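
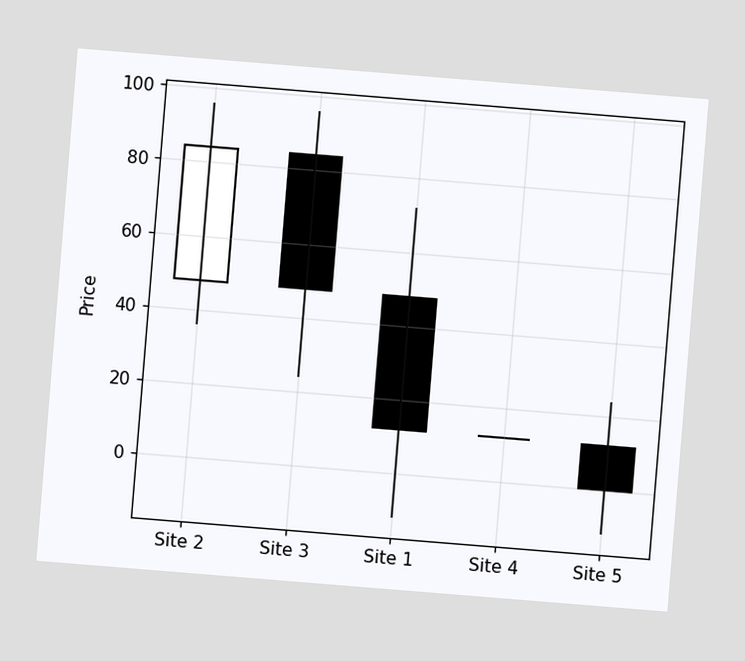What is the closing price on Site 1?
12

The chart is tilted about 5° clockwise. The Site 1 candle closes at 12.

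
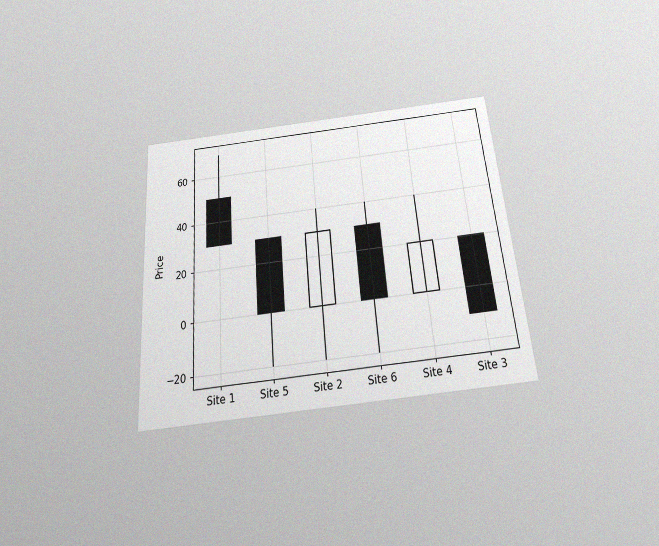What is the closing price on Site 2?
The chart is tilted about 5° counter-clockwise and viewed slightly from below, with some photo noise. The Site 2 candle closes at 30.

30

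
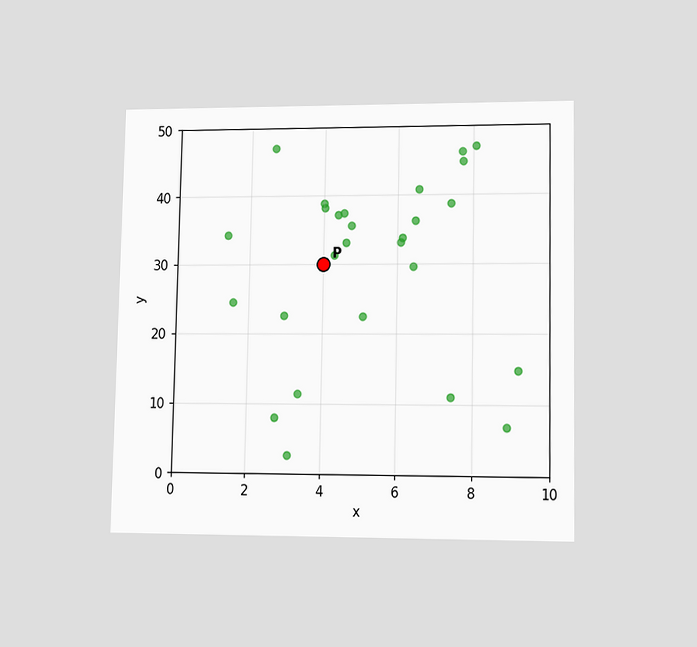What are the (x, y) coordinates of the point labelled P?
(4, 30)

The chart is viewed at a slight angle. Following the gridlines from P to each axis, P sits at (4, 30).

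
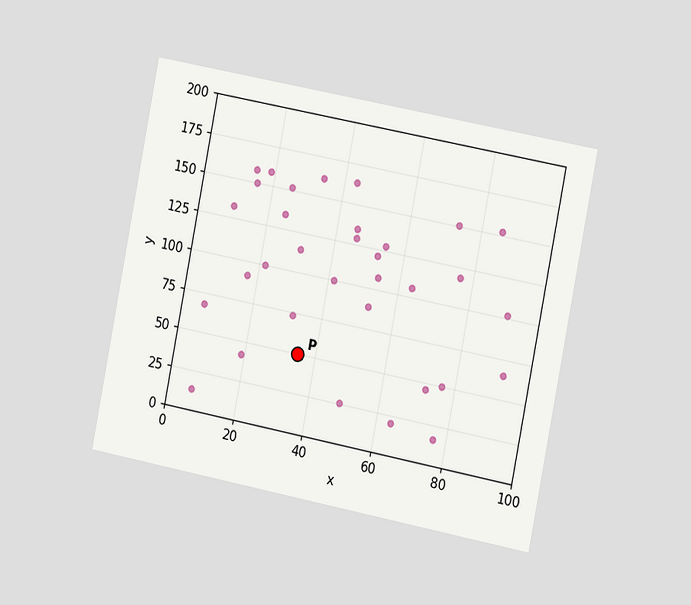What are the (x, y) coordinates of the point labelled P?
(35, 50)

The chart is tilted about 11° clockwise and viewed at a slight angle. Following the gridlines from P to each axis, P sits at (35, 50).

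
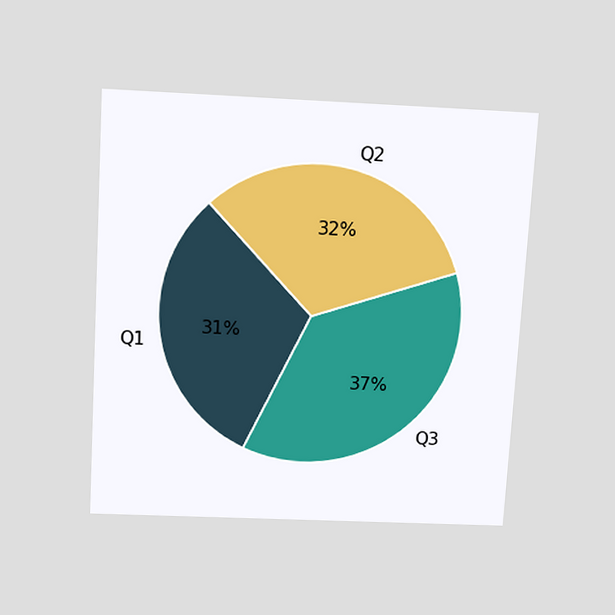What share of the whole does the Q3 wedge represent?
The chart is tilted about 3° clockwise and viewed slightly from above. The Q3 slice takes up 37% of the pie.

37%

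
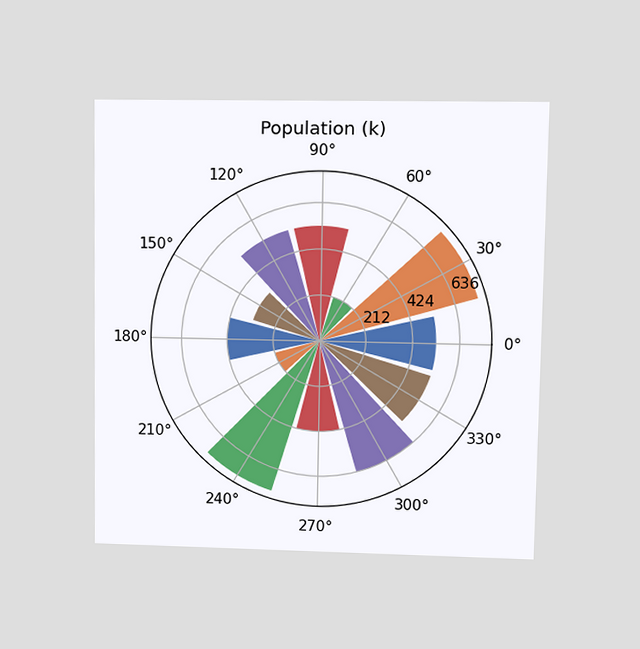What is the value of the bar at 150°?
The chart is viewed at a slight angle. The bar at 150° reaches 318k on the radial axis.

318k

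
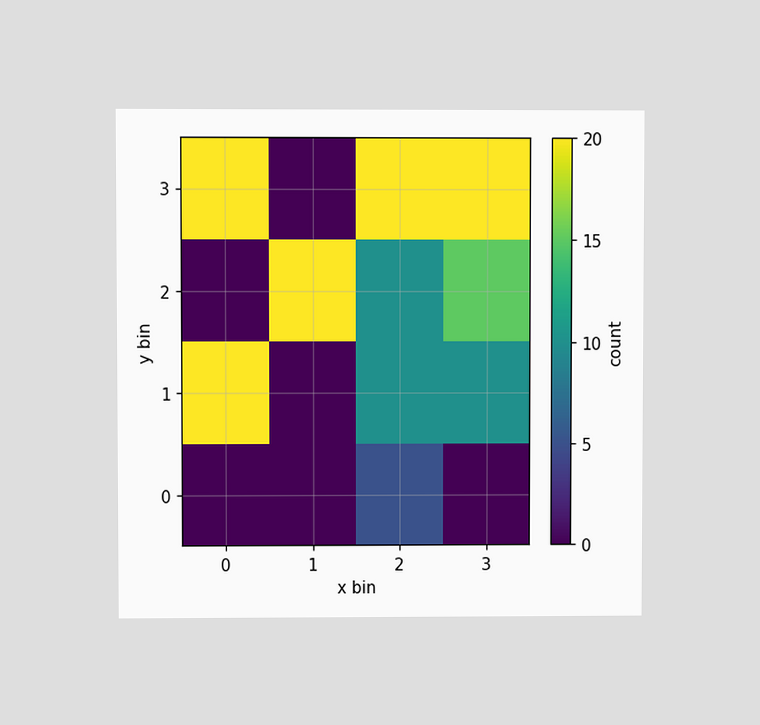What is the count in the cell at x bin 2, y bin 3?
The chart is viewed at a slight angle. Matching the cell (2, 3) against the colorbar gives 20.

20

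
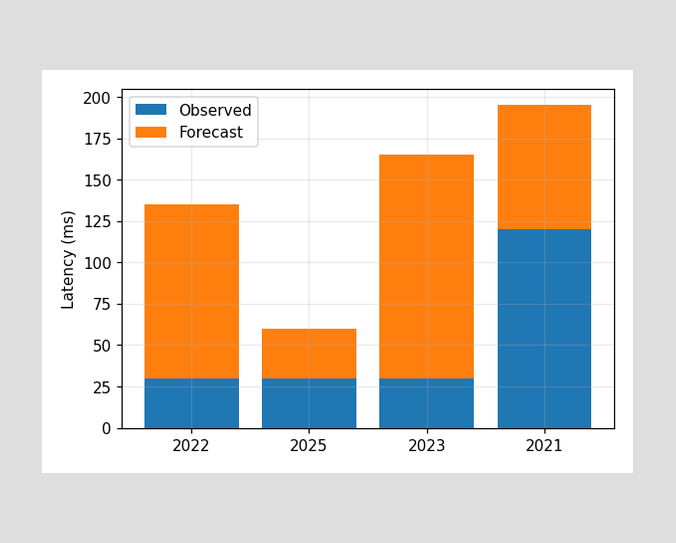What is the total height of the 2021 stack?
195ms

The 2021 stack's top reaches 195ms on the y-axis.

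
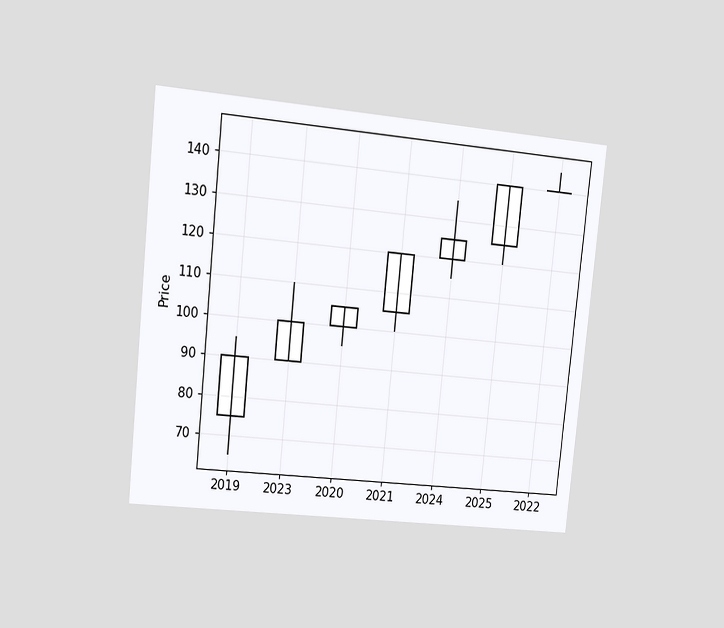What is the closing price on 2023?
100

The chart is tilted about 6° clockwise and viewed at a slight angle. The 2023 candle closes at 100.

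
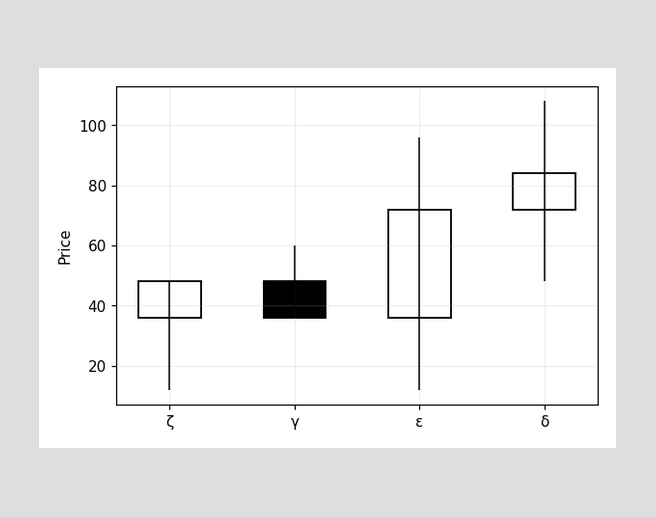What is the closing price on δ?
84

The δ candle closes at 84.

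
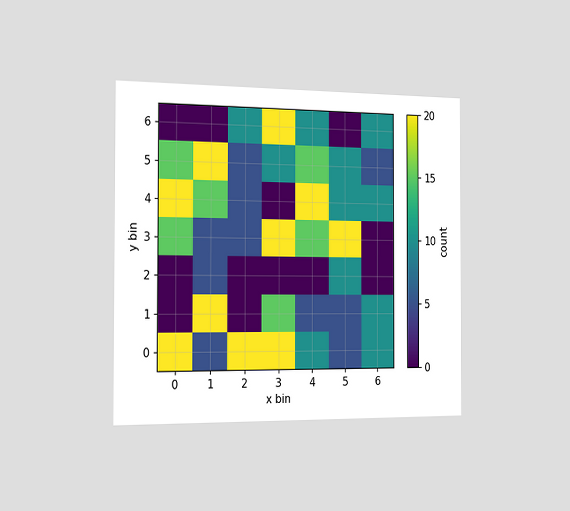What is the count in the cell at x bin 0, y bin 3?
The chart is viewed slightly from the left. Matching the cell (0, 3) against the colorbar gives 15.

15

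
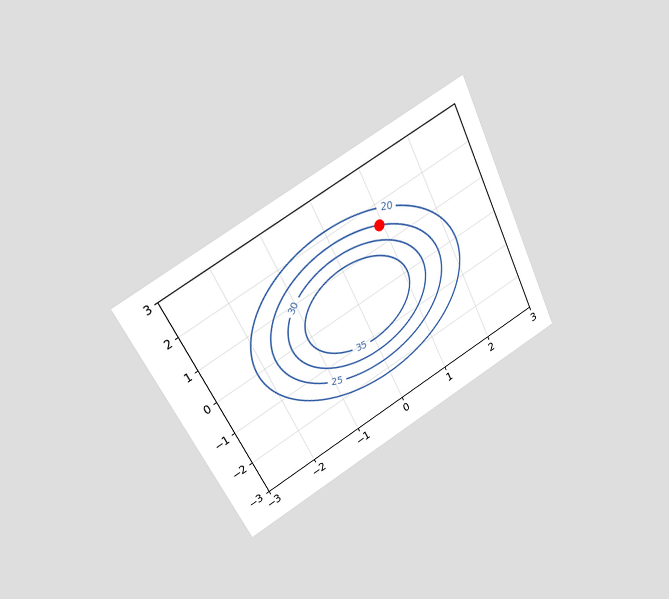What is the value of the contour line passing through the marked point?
25

The chart is tilted about 27° counter-clockwise and viewed at a slight angle. The marked point sits on the contour labelled 25.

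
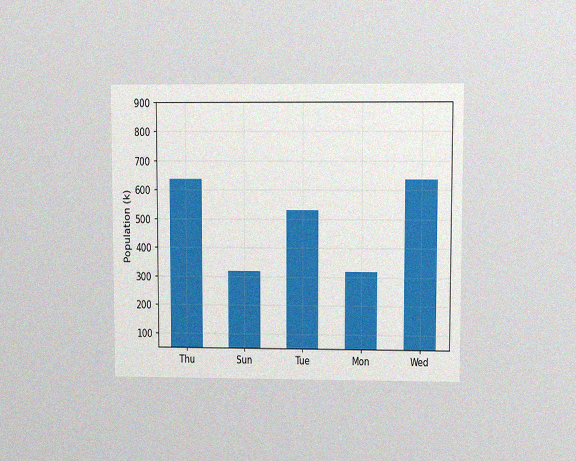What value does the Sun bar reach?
318k

The chart is viewed at a slight angle, with some photo noise. Reading along the chart's y-axis, the Sun bar reaches 318k.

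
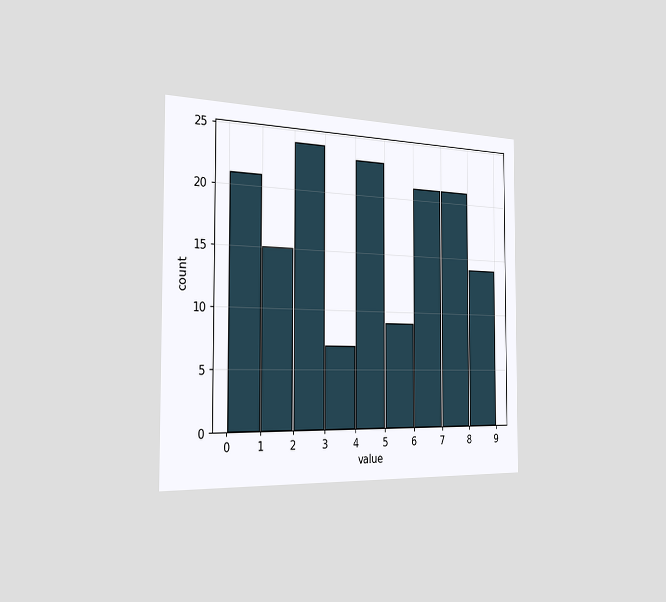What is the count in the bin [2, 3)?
The chart is viewed slightly from the left. The [2, 3) bin has height 24.

24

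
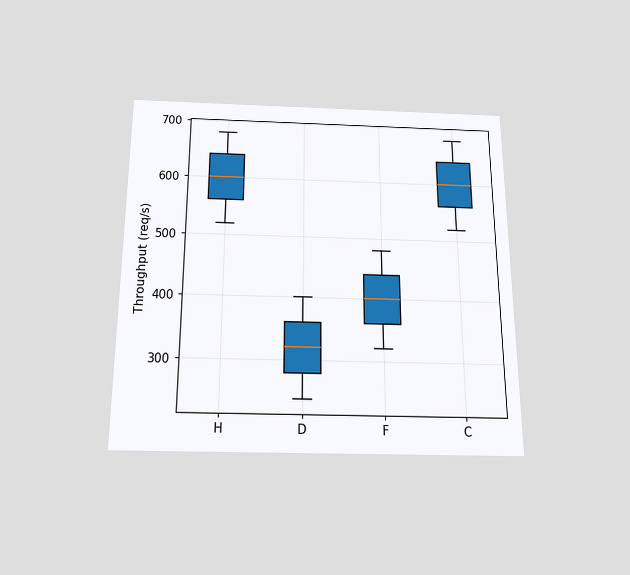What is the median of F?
The chart is viewed slightly from below. The median line in the F box sits at 400req/s.

400req/s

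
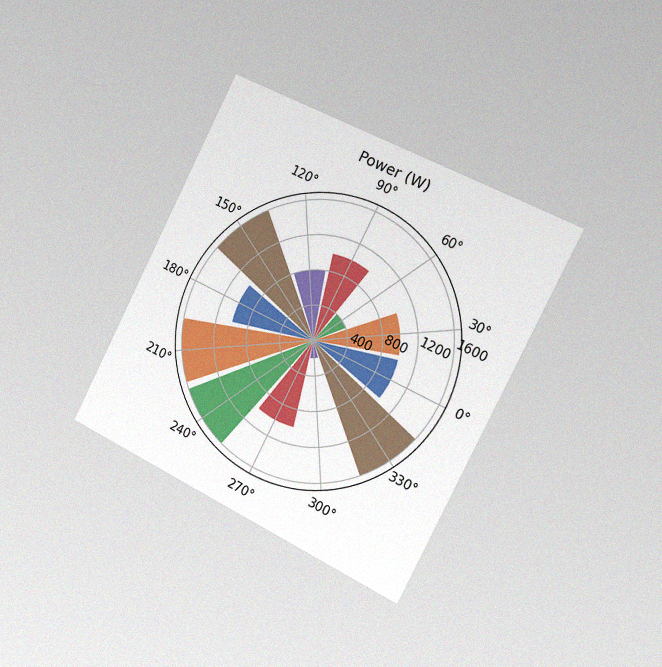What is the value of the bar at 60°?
The chart is tilted about 27° clockwise and viewed slightly from the right, with some photo noise. The bar at 60° reaches 400W on the radial axis.

400W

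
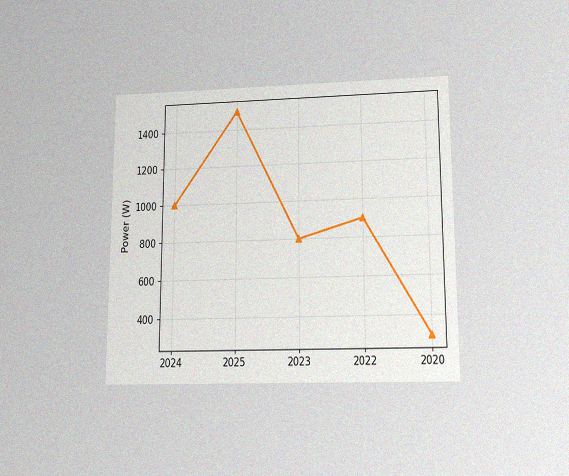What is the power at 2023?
The chart is viewed slightly from below, with some photo noise. At 2023, the line is at 800W.

800W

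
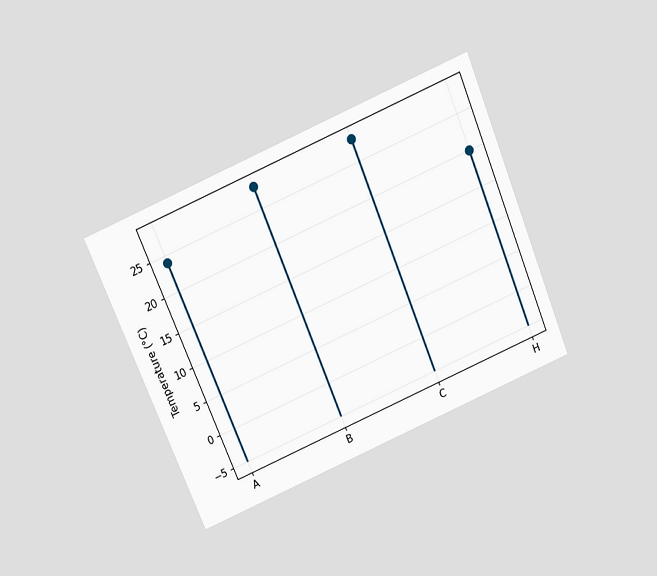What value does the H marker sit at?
20°C

The chart is tilted about 23° counter-clockwise and viewed slightly from above. The H marker sits at 20°C.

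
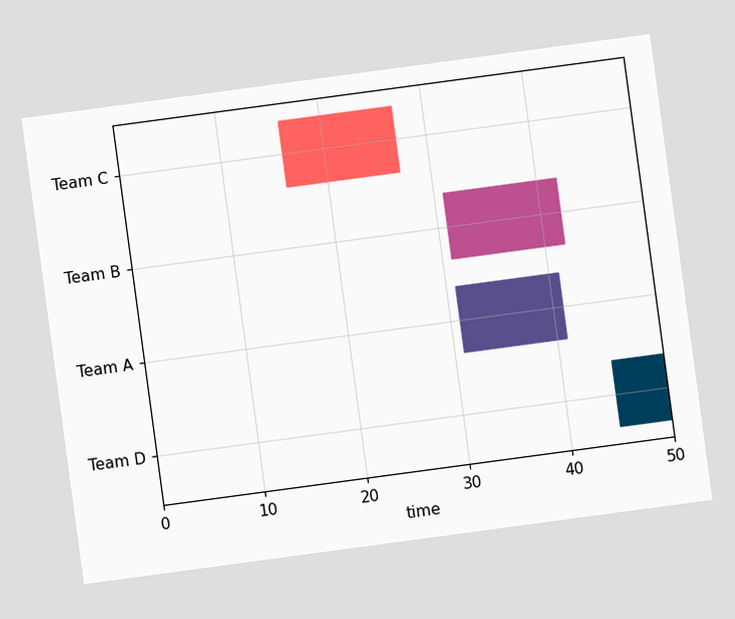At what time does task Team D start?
45

The chart is tilted about 8° counter-clockwise. The Team D bar begins at t=45.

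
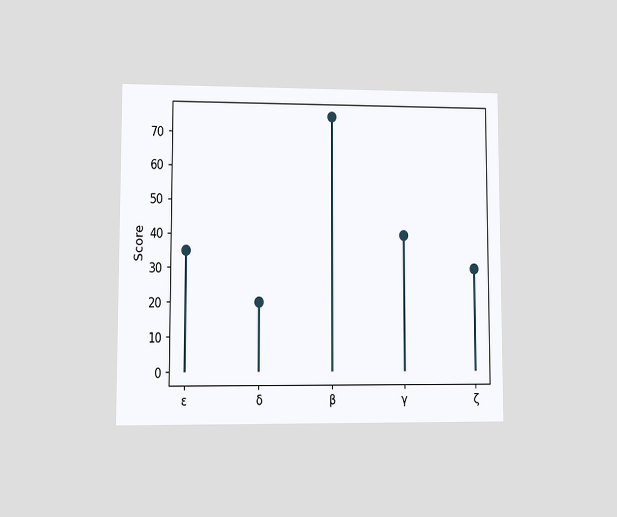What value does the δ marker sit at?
The chart is viewed at a slight angle. The δ marker sits at 20.

20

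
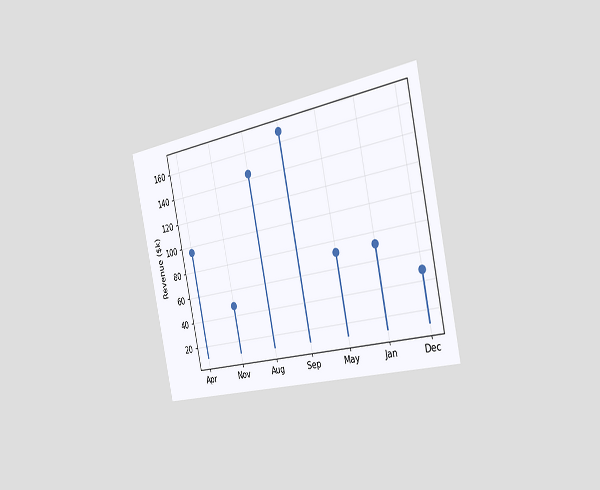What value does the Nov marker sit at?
The chart is tilted about 12° counter-clockwise and viewed slightly from the right. The Nov marker sits at $48k.

$48k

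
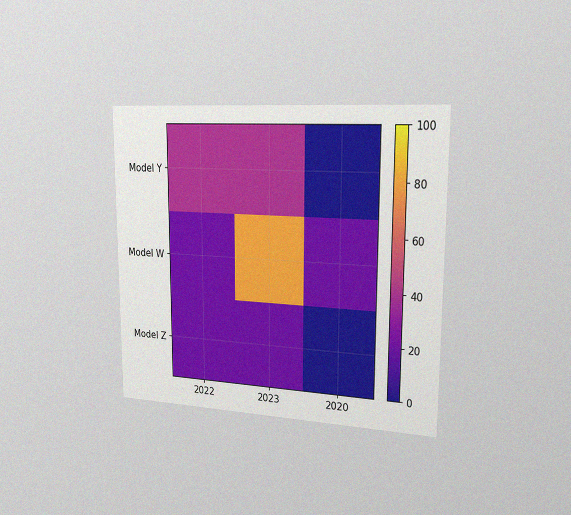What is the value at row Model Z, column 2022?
20

The chart is viewed slightly from the right, with some photo noise. Matching cell (Model Z, 2022) against the colorbar gives 20.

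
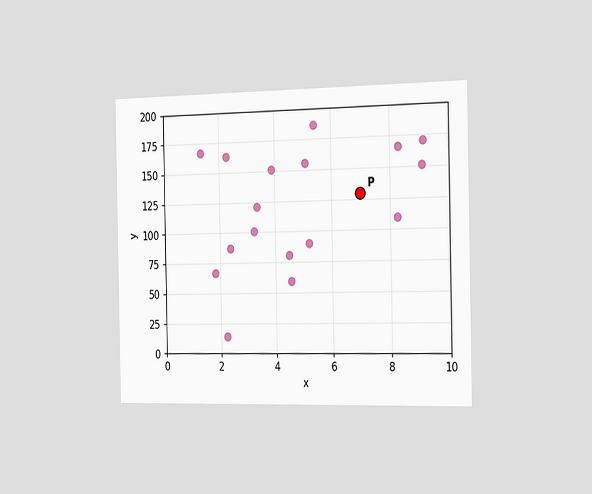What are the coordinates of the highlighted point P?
(7, 130)

The chart is viewed slightly from the right. Following the gridlines from P to each axis, P sits at (7, 130).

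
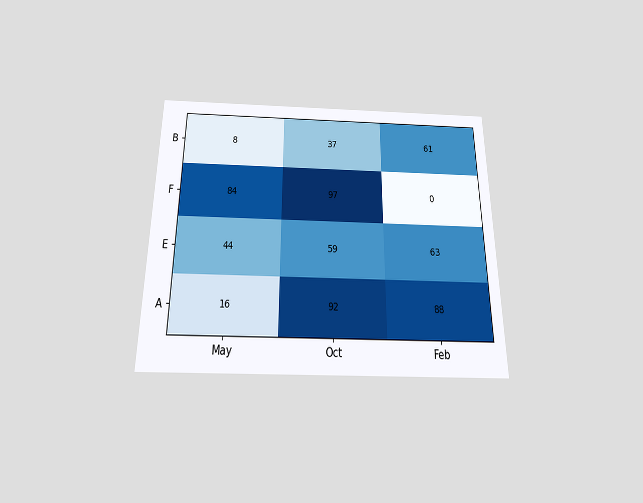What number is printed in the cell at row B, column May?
8

The chart is viewed slightly from below. The (B, May) cell reads 8.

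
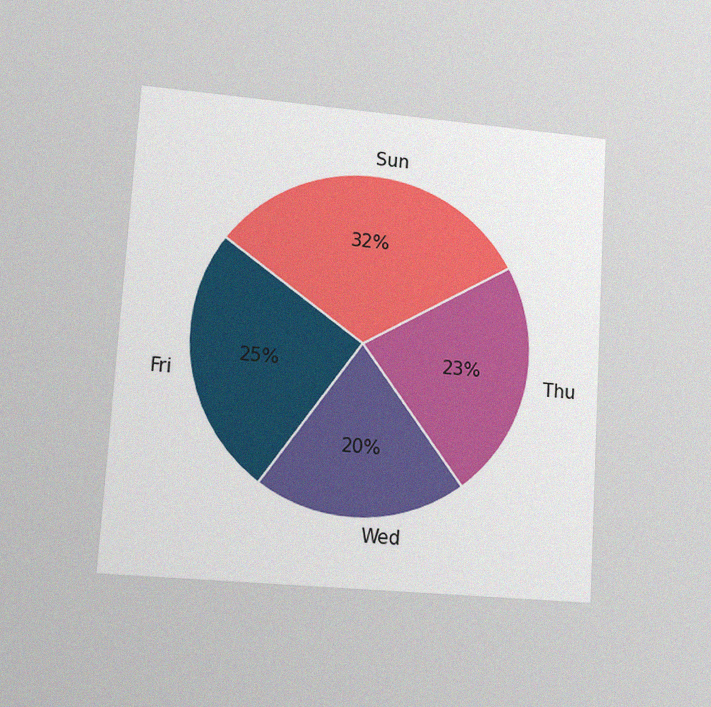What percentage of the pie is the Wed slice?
20%

The chart is tilted about 4° clockwise and viewed at a slight angle, with some photo noise. The Wed slice takes up 20% of the pie.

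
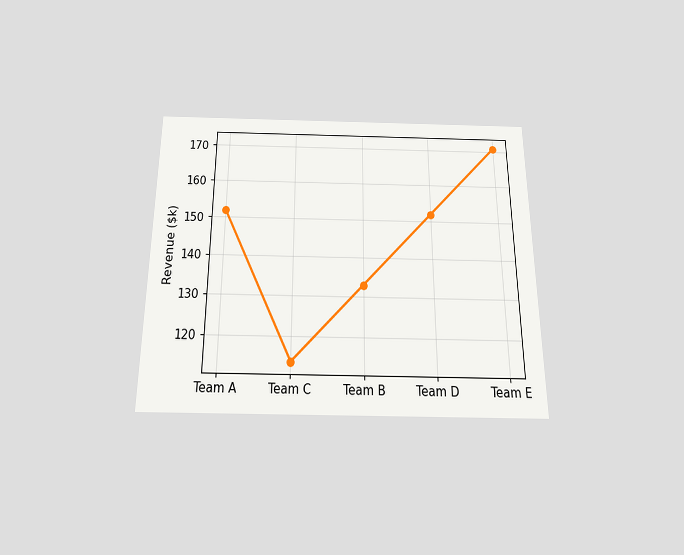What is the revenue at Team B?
The chart is viewed slightly from below. At Team B, the line is at $133k.

$133k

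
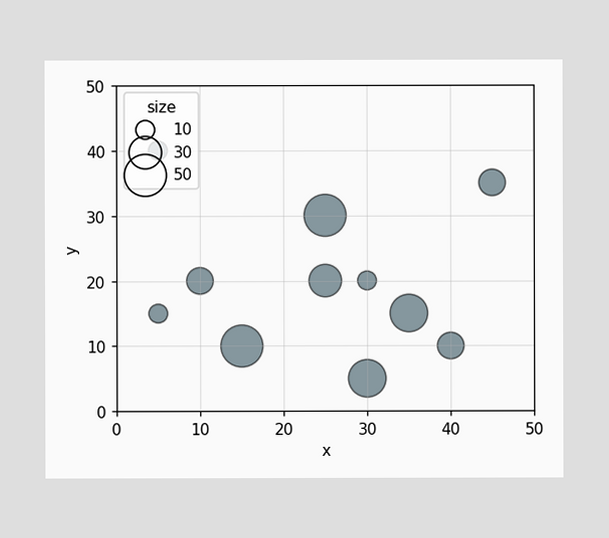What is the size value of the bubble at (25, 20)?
30

Matching the bubble at (25, 20) against the size legend gives 30.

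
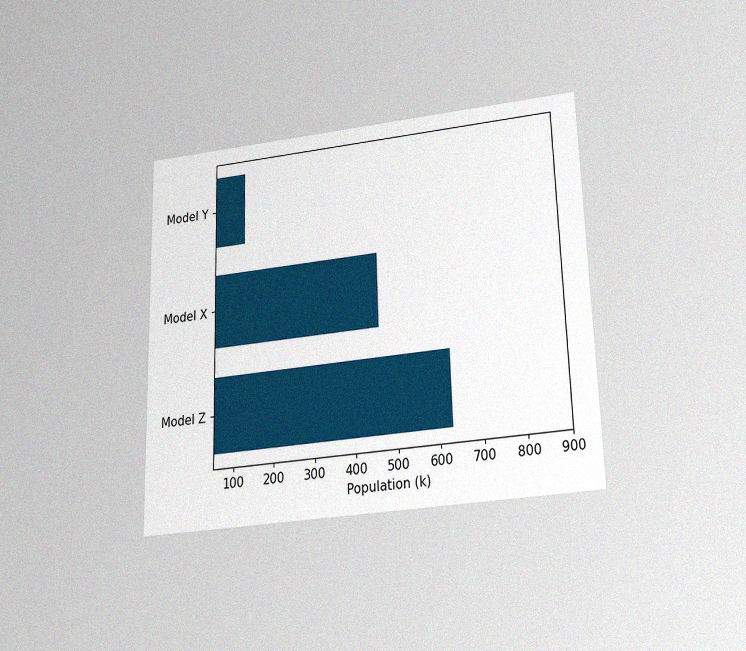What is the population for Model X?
The chart is viewed slightly from below, with some photo noise. Reading along the chart's x-axis, the Model X bar reaches 462k.

462k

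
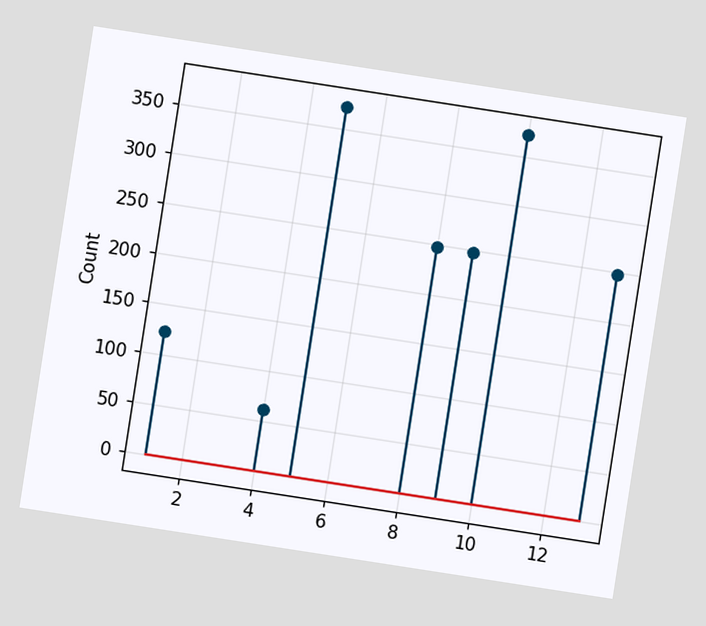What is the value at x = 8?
The chart is tilted about 9° clockwise. The stem at x=8 reaches 248.

248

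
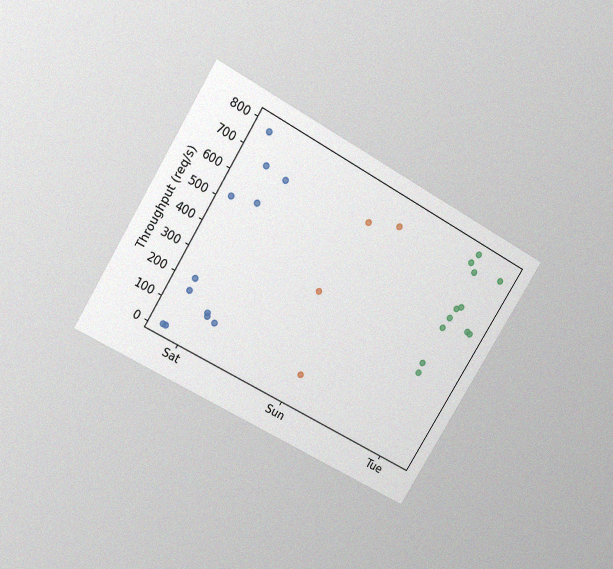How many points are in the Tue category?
12

The chart is tilted about 31° clockwise and viewed slightly from above, with some photo noise. Counting the markers in the Tue column gives 12.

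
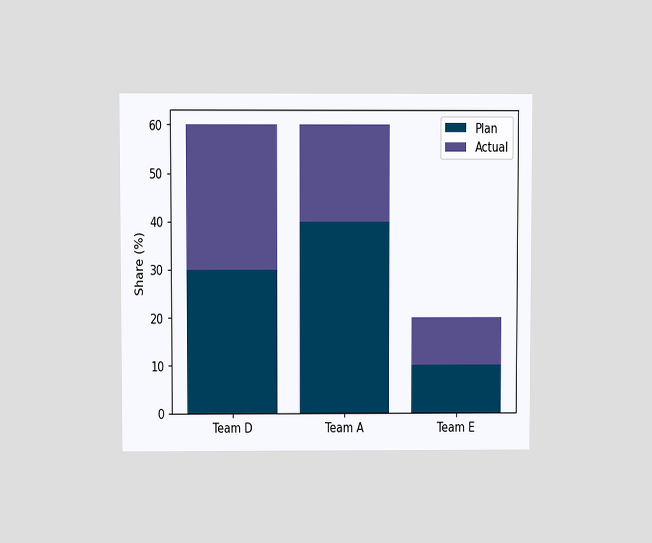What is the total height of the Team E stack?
The chart is viewed at a slight angle. The Team E stack's top reaches 20% on the y-axis.

20%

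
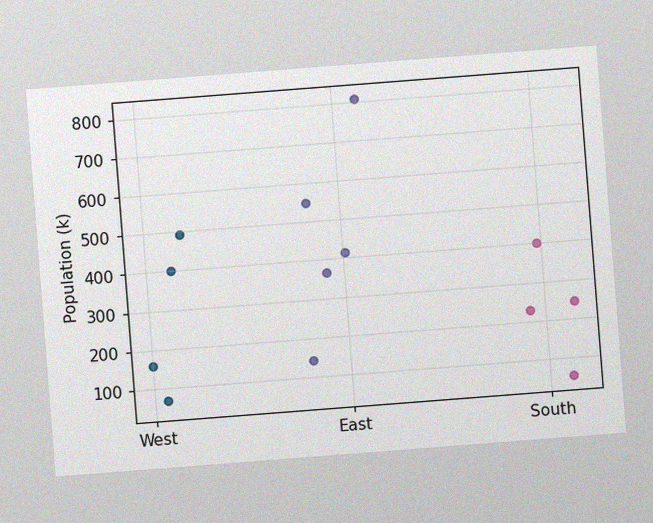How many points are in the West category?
The chart is tilted about 4° counter-clockwise, with some photo noise. Counting the markers in the West column gives 4.

4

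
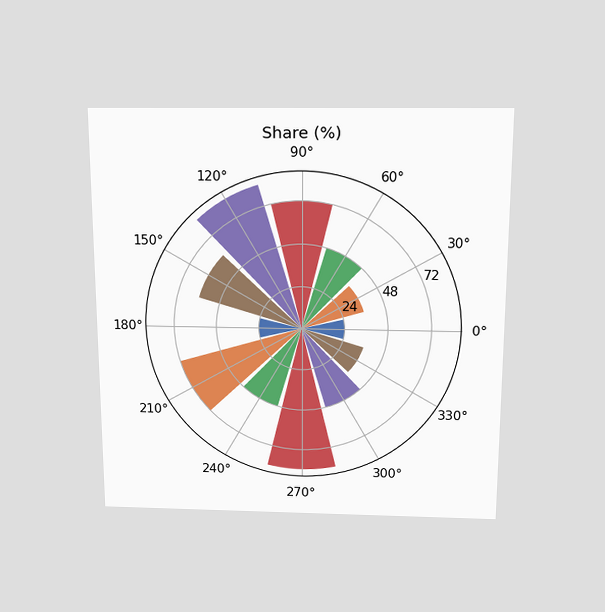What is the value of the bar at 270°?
84%

The chart is viewed slightly from above. The bar at 270° reaches 84% on the radial axis.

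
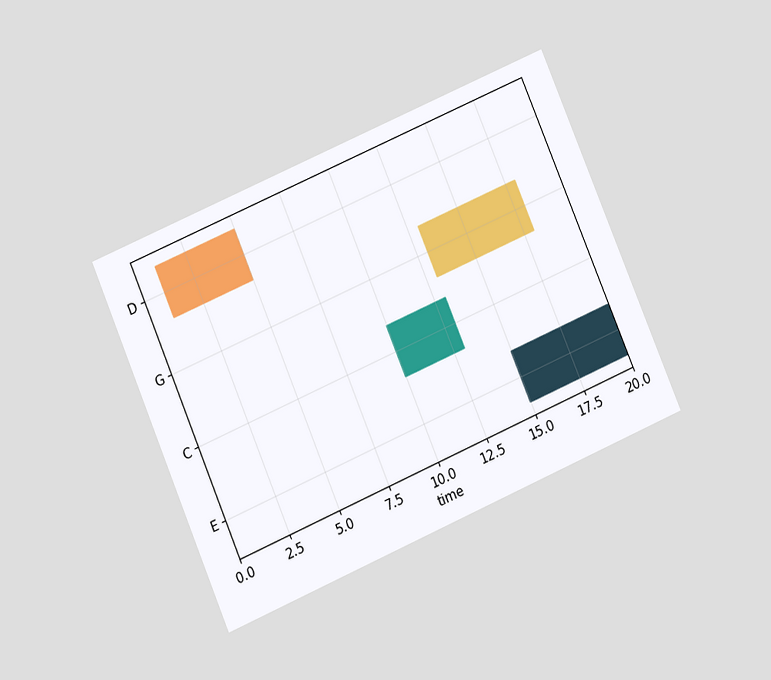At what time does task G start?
13

The chart is tilted about 23° counter-clockwise and viewed at a slight angle. The G bar begins at t=13.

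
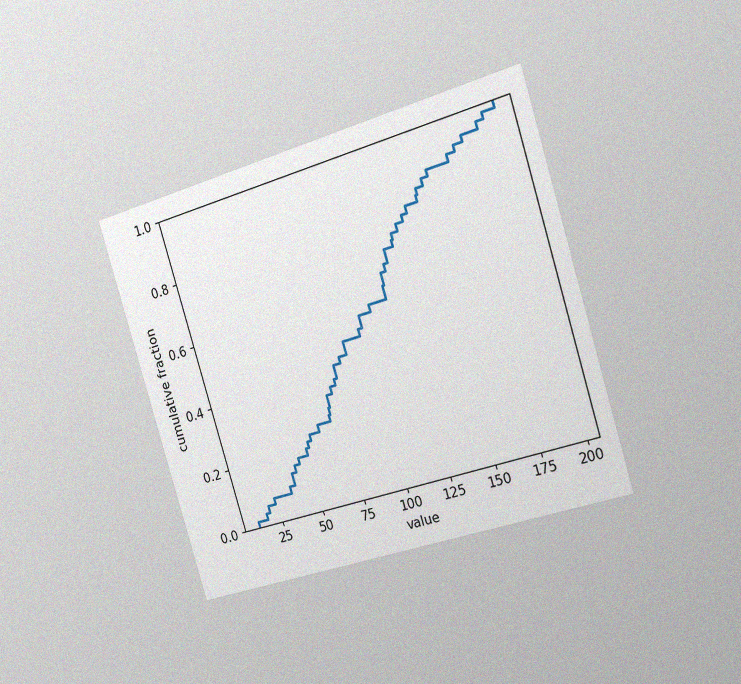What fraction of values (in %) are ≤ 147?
The chart is tilted about 17° counter-clockwise and viewed slightly from the right, with some photo noise. At x=147 the ECDF step is at 84%.

84%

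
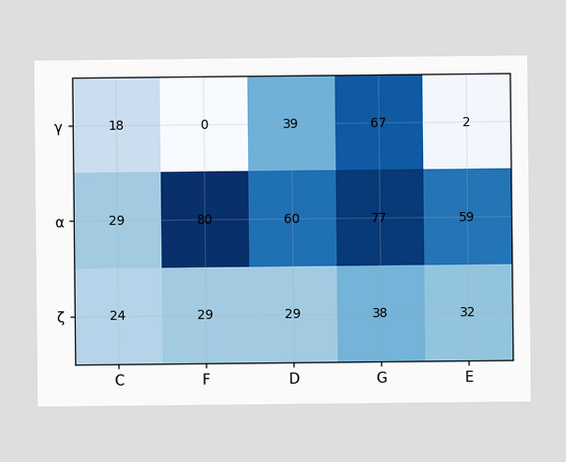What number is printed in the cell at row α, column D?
The (α, D) cell reads 60.

60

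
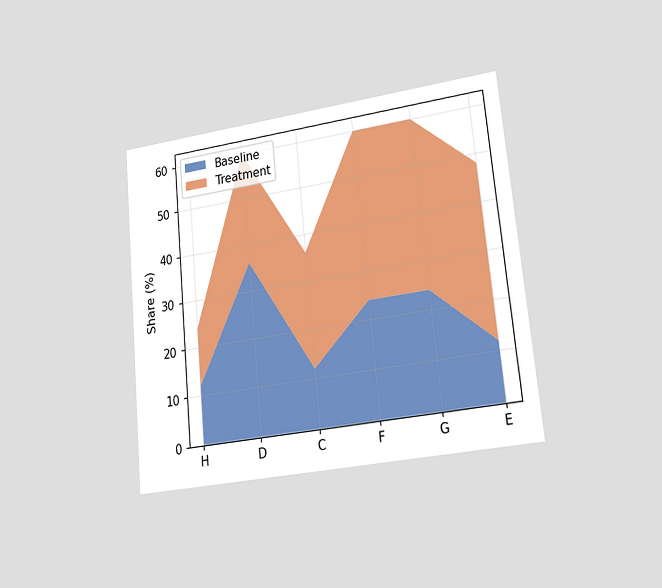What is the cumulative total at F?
60%

The chart is tilted about 5° counter-clockwise and viewed at a slight angle. The stacked total at F reaches 60%.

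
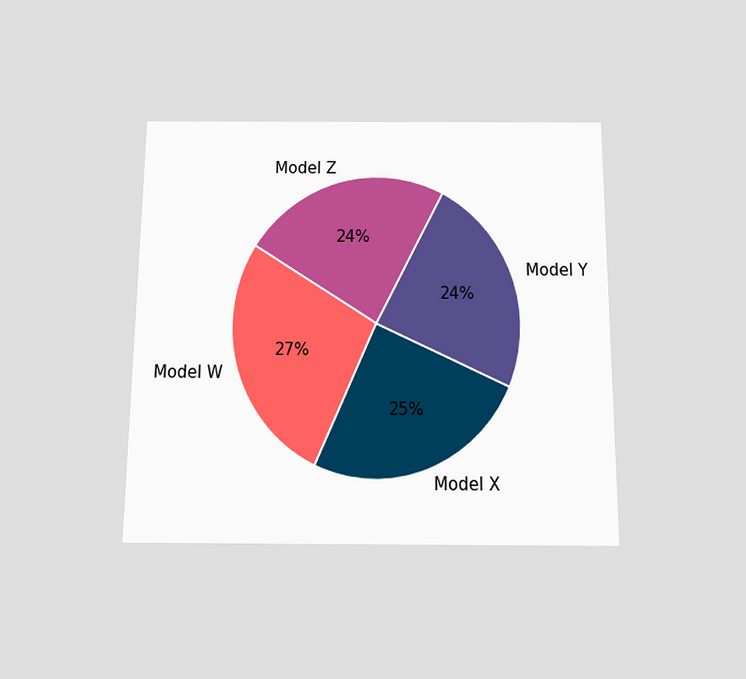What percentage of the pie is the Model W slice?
The chart is viewed slightly from below. The Model W slice takes up 27% of the pie.

27%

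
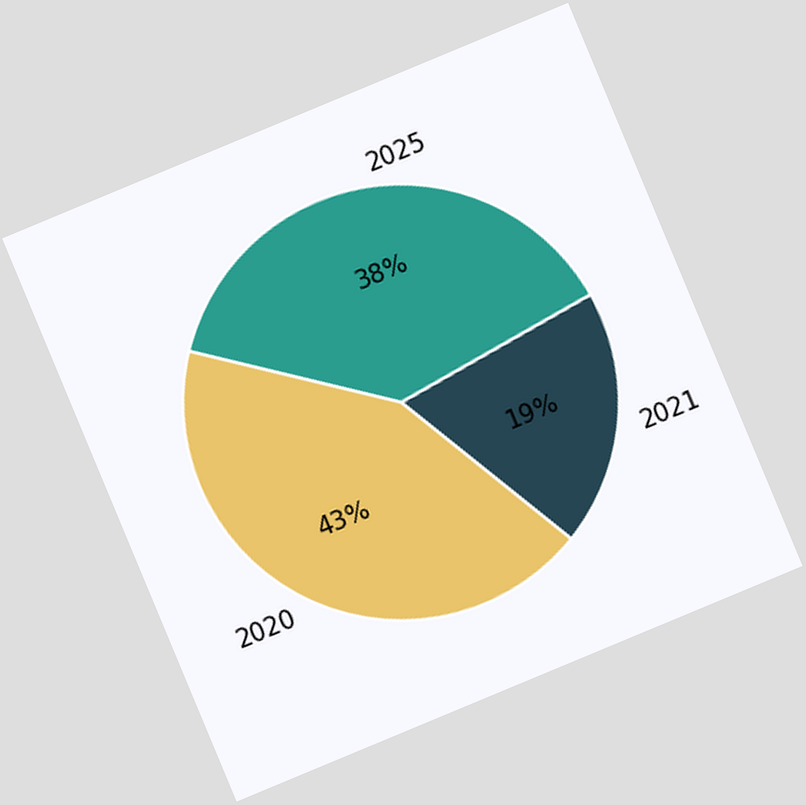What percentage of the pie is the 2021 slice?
19%

The chart is tilted about 23° counter-clockwise. The 2021 slice takes up 19% of the pie.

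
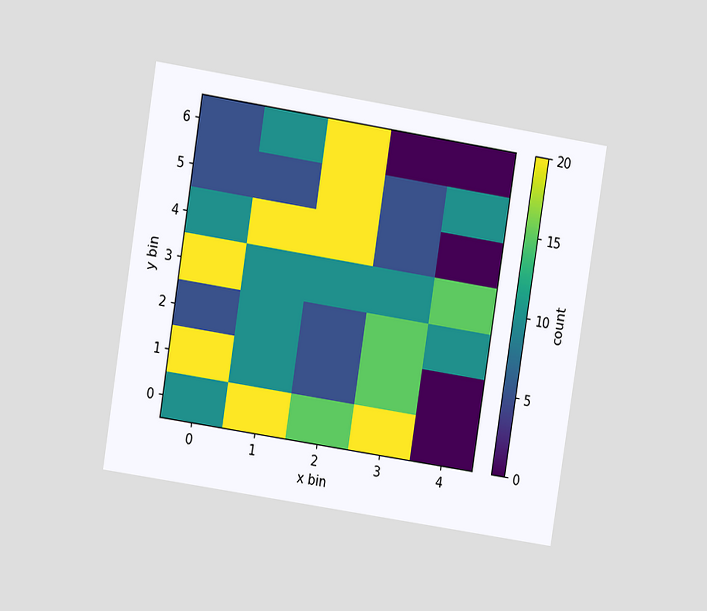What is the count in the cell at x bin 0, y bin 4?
The chart is tilted about 9° clockwise and viewed at a slight angle. Matching the cell (0, 4) against the colorbar gives 10.

10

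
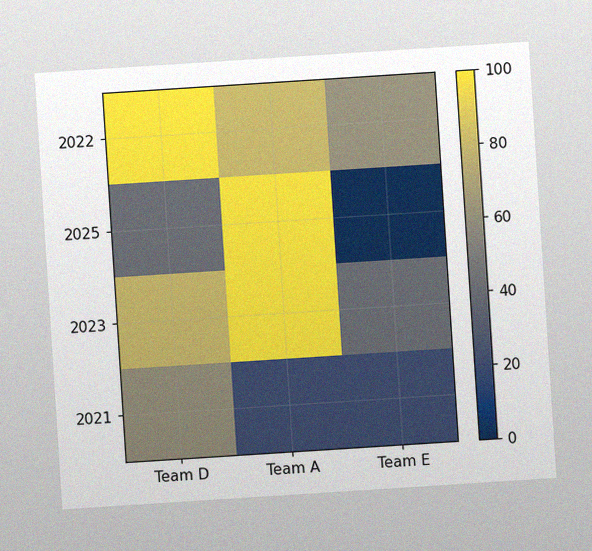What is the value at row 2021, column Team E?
The chart is tilted about 4° counter-clockwise, with some photo noise. Matching cell (2021, Team E) against the colorbar gives 20.

20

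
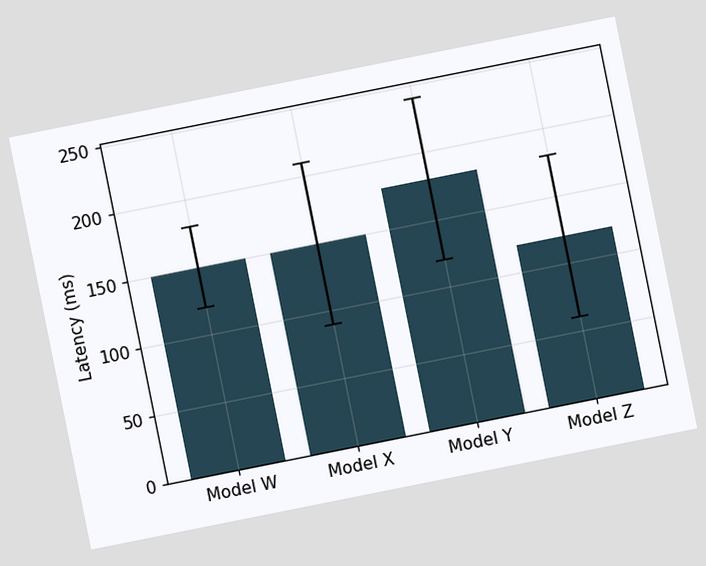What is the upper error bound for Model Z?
The chart is tilted about 11° counter-clockwise. The Model Z bar's upper whisker reaches 180ms.

180ms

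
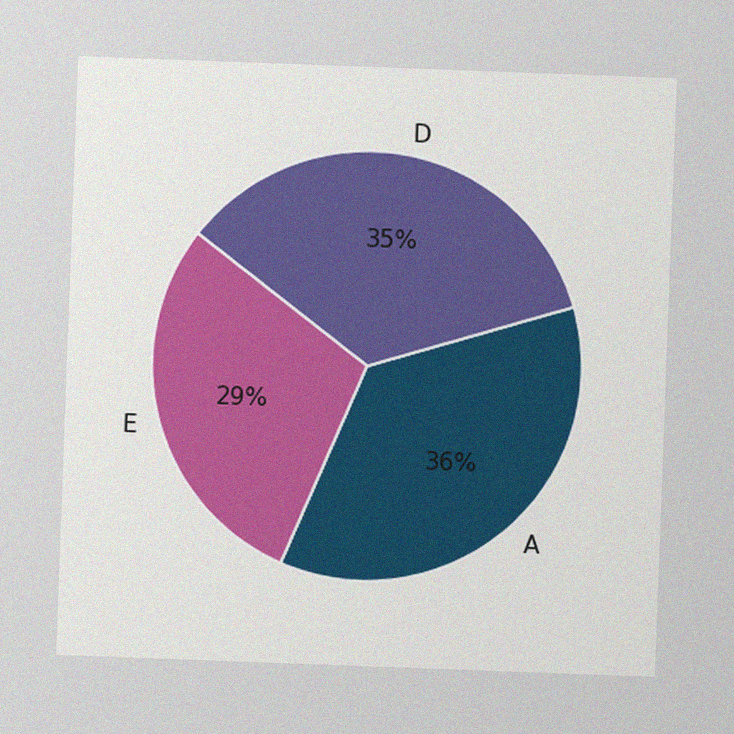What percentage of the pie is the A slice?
36%

The chart is tilted about 2° clockwise, with some photo noise. The A slice takes up 36% of the pie.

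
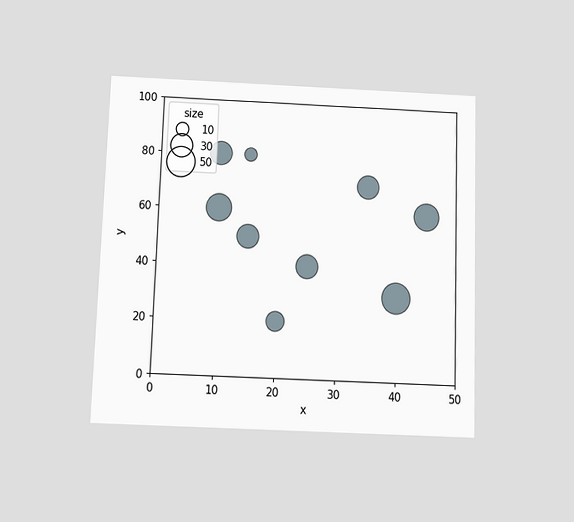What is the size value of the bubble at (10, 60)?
The chart is viewed slightly from below. Matching the bubble at (10, 60) against the size legend gives 40.

40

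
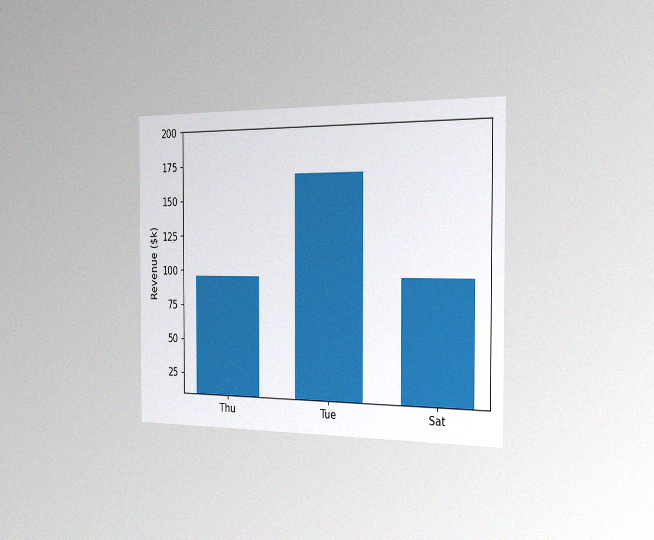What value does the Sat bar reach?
$96k

The chart is viewed slightly from the right, with some photo noise. Reading along the chart's y-axis, the Sat bar reaches $96k.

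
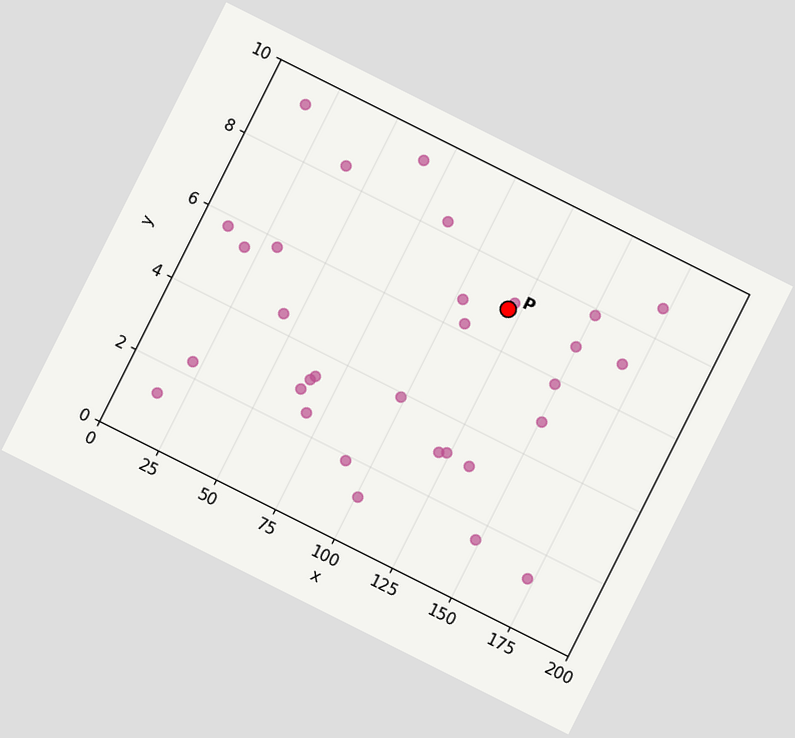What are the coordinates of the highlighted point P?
The chart is tilted about 27° clockwise. Following the gridlines from P to each axis, P sits at (120, 7).

(120, 7)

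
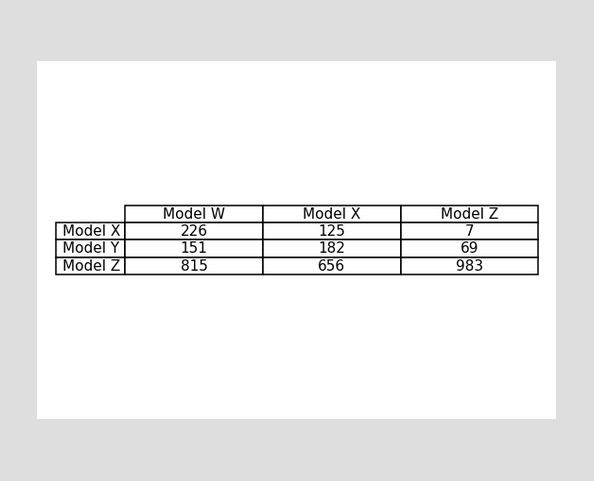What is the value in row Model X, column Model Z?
7

The (Model X, Model Z) cell reads 7.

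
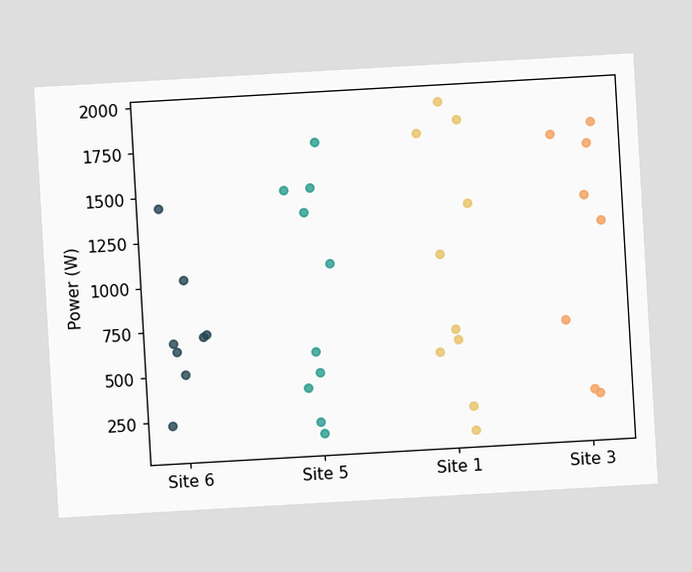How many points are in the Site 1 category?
10

The chart is tilted about 3° counter-clockwise. Counting the markers in the Site 1 column gives 10.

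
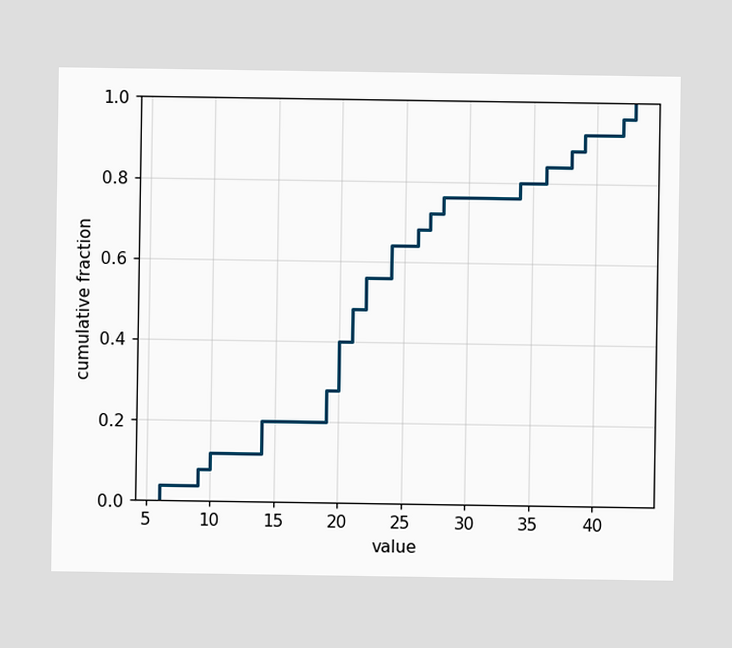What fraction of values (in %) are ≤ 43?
100%

At x=43 the ECDF step is at 100%.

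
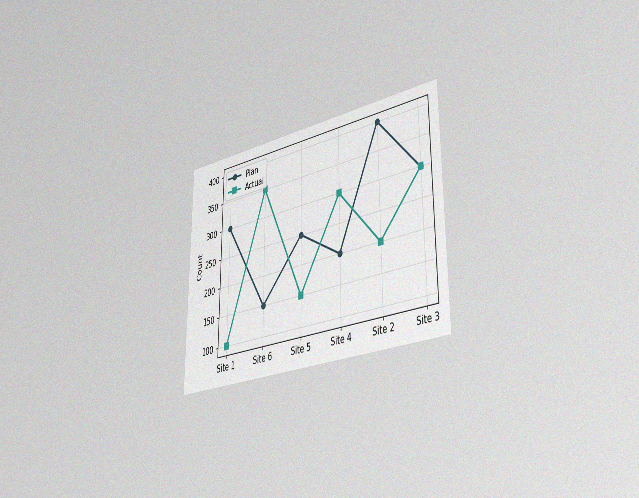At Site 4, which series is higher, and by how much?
Actual, by 100

The chart is viewed slightly from the right, with some photo noise. At Site 4, Actual sits above the other line by 100.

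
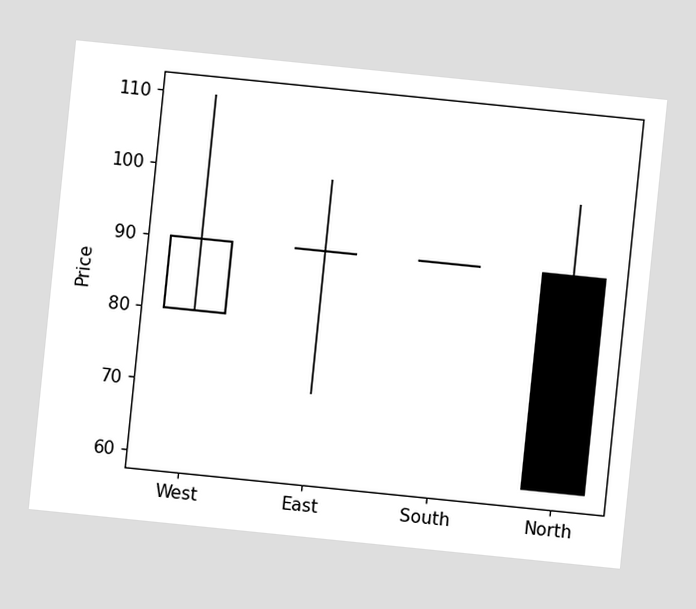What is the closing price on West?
The chart is tilted about 6° clockwise. The West candle closes at 90.

90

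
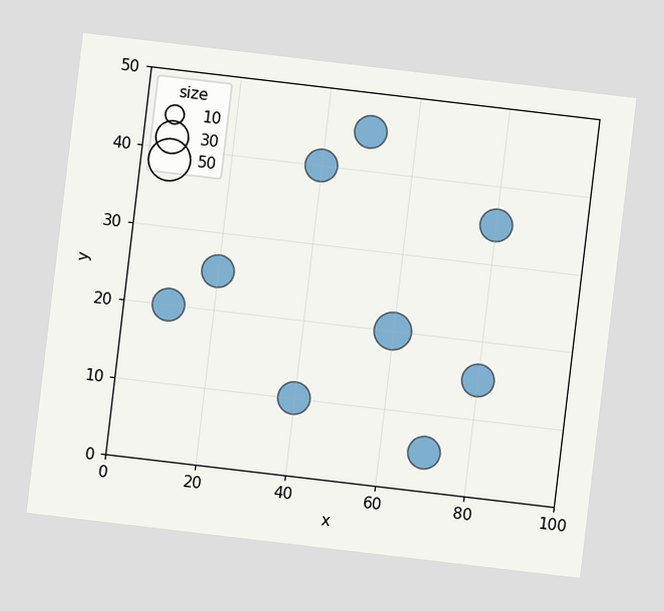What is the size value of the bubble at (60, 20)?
40

The chart is tilted about 7° clockwise. Matching the bubble at (60, 20) against the size legend gives 40.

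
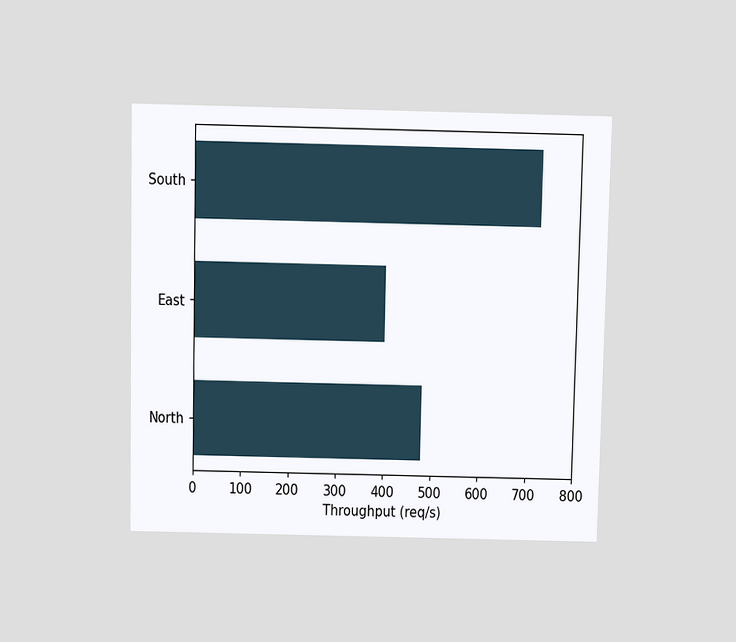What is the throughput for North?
The chart is viewed slightly from above. Reading along the chart's x-axis, the North bar reaches 480req/s.

480req/s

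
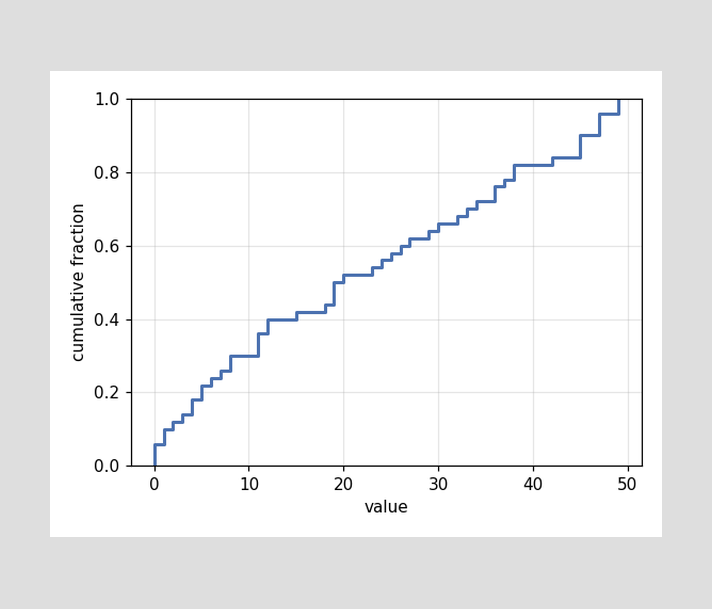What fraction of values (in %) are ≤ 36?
At x=36 the ECDF step is at 76%.

76%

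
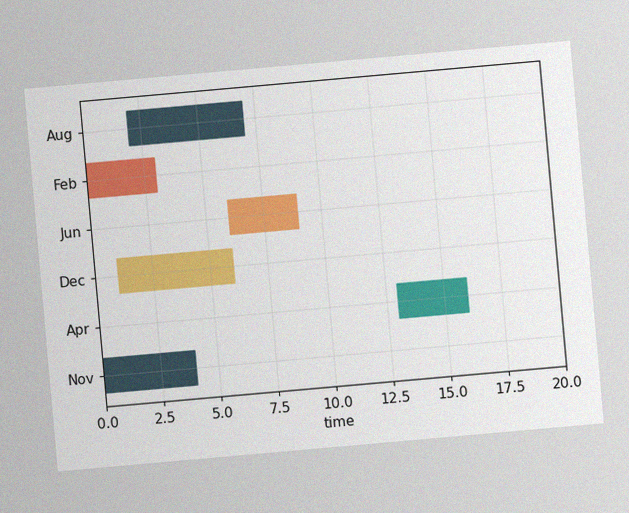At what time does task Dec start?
1

The chart is tilted about 5° counter-clockwise, with some photo noise. The Dec bar begins at t=1.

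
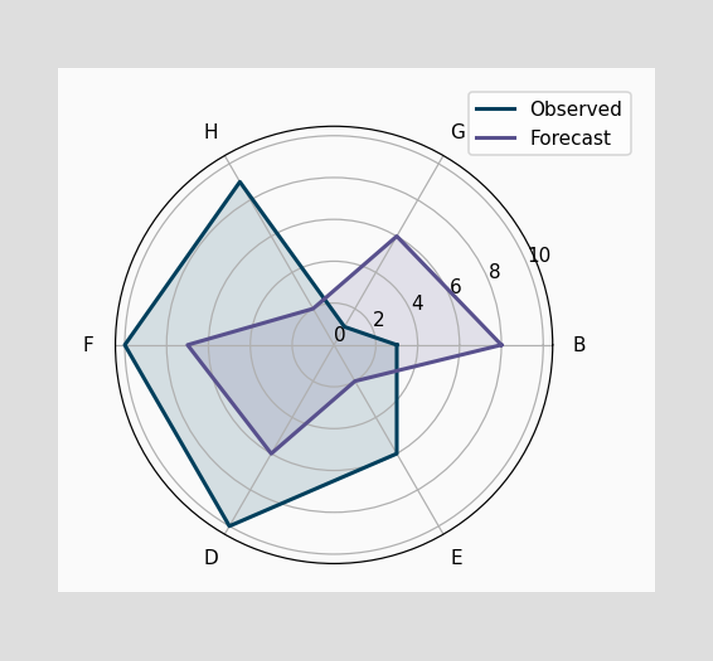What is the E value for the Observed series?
6

On the E axis, Observed reaches 6.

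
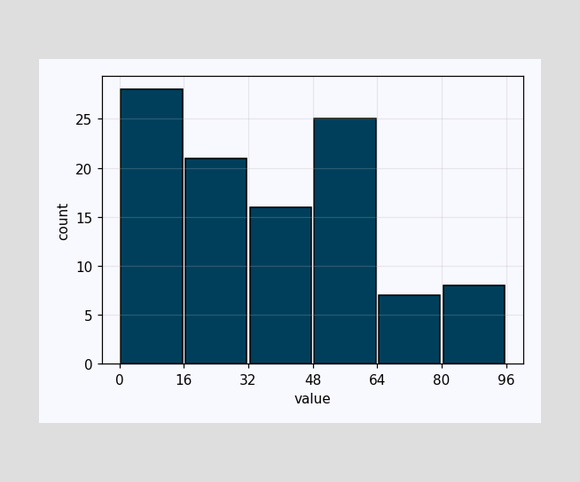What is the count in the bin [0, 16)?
The [0, 16) bin has height 28.

28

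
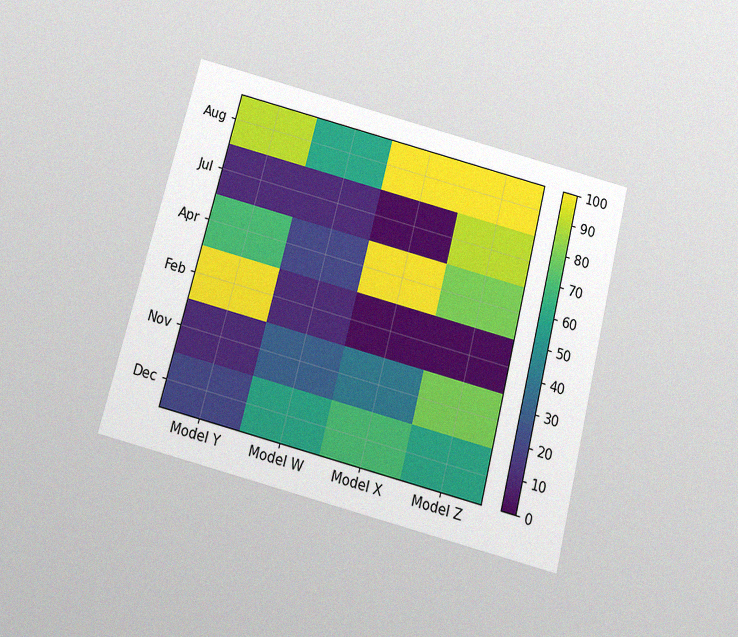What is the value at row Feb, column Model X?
The chart is tilted about 14° clockwise and viewed slightly from below, with some photo noise. Matching cell (Feb, Model X) against the colorbar gives 0.

0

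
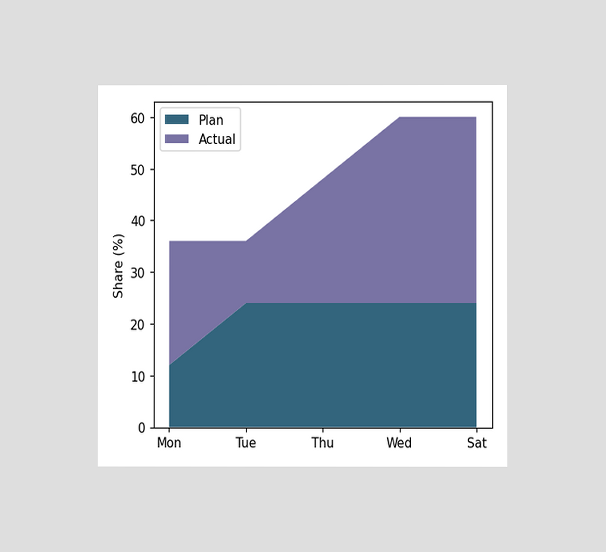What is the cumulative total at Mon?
The chart is viewed at a slight angle. The stacked total at Mon reaches 36%.

36%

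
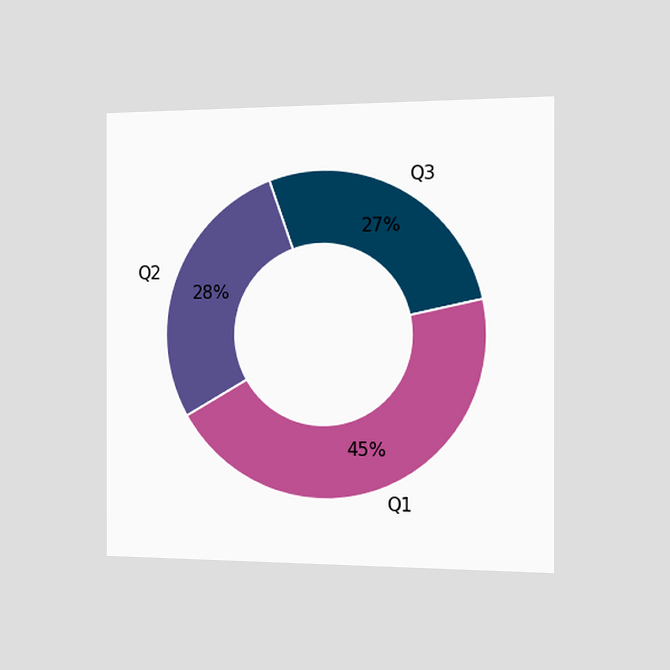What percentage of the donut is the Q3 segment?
The chart is viewed slightly from the right. The Q3 segment takes up 27% of the ring.

27%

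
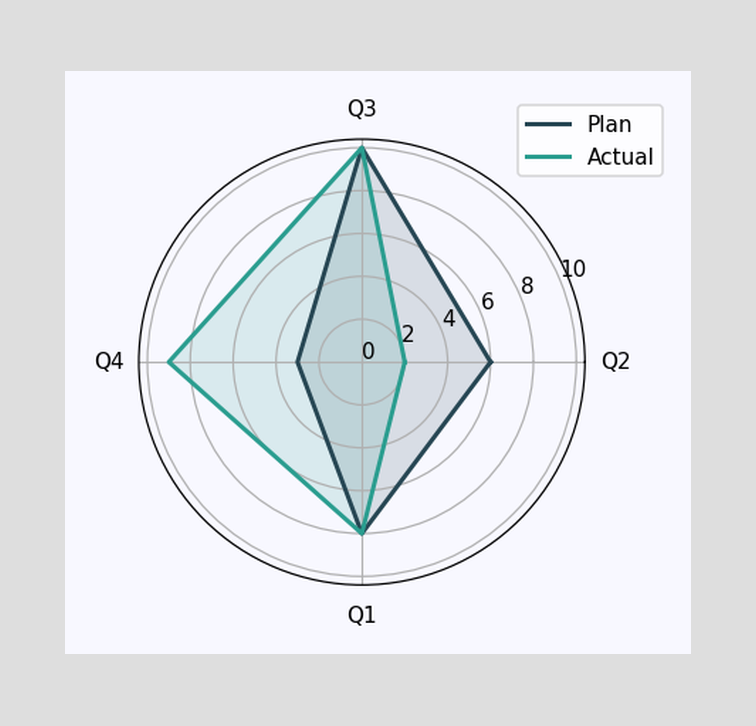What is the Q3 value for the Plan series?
On the Q3 axis, Plan reaches 10.

10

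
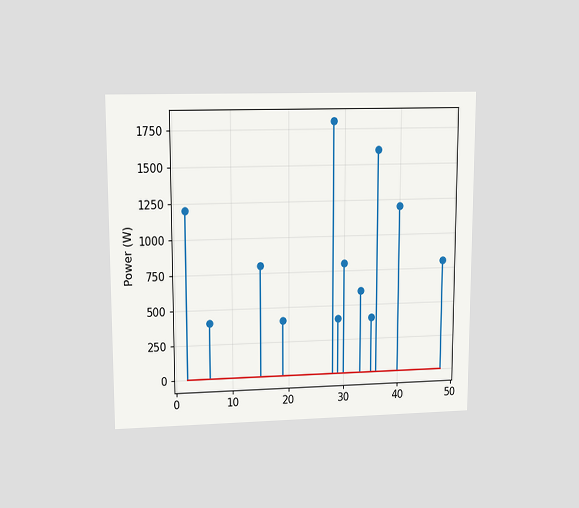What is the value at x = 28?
1800W

The chart is viewed at a slight angle. The stem at x=28 reaches 1800W.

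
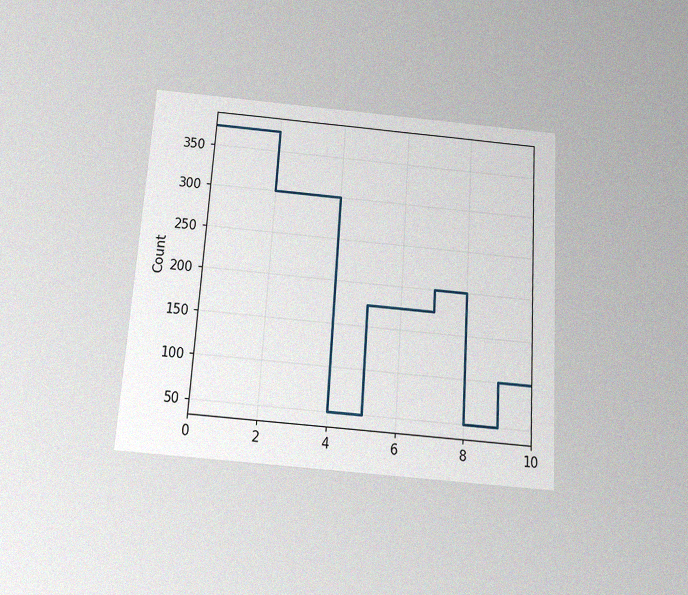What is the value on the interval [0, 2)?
375

The chart is tilted about 4° clockwise and viewed slightly from below, with some photo noise. On [0, 2) the step sits at 375.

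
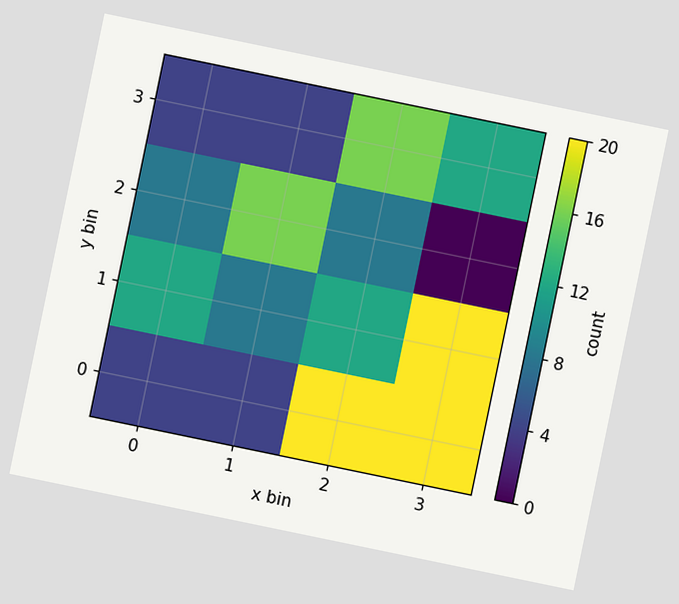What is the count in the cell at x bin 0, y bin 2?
The chart is tilted about 12° clockwise. Matching the cell (0, 2) against the colorbar gives 8.

8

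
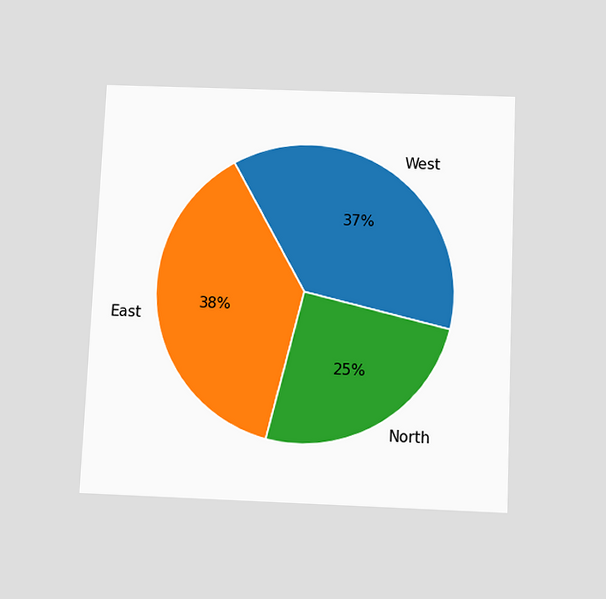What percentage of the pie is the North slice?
25%

The chart is tilted about 2° clockwise and viewed slightly from below. The North slice takes up 25% of the pie.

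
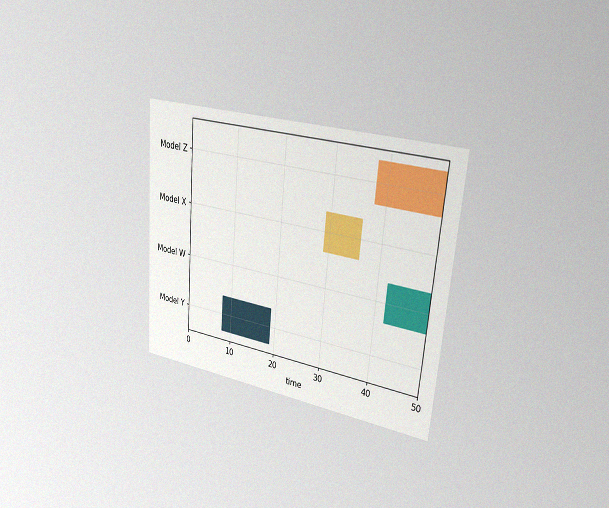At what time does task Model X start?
The chart is tilted about 5° clockwise and viewed slightly from the right, with some photo noise. The Model X bar begins at t=29.

29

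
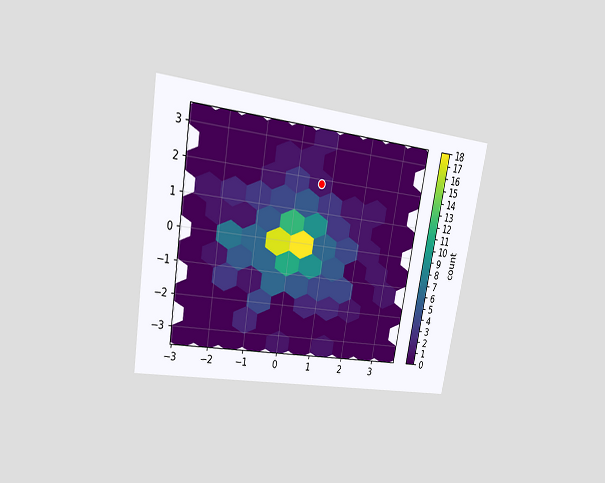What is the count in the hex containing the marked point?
The chart is tilted about 10° clockwise and viewed at a slight angle. The marked hex reads 1 on the colorbar.

1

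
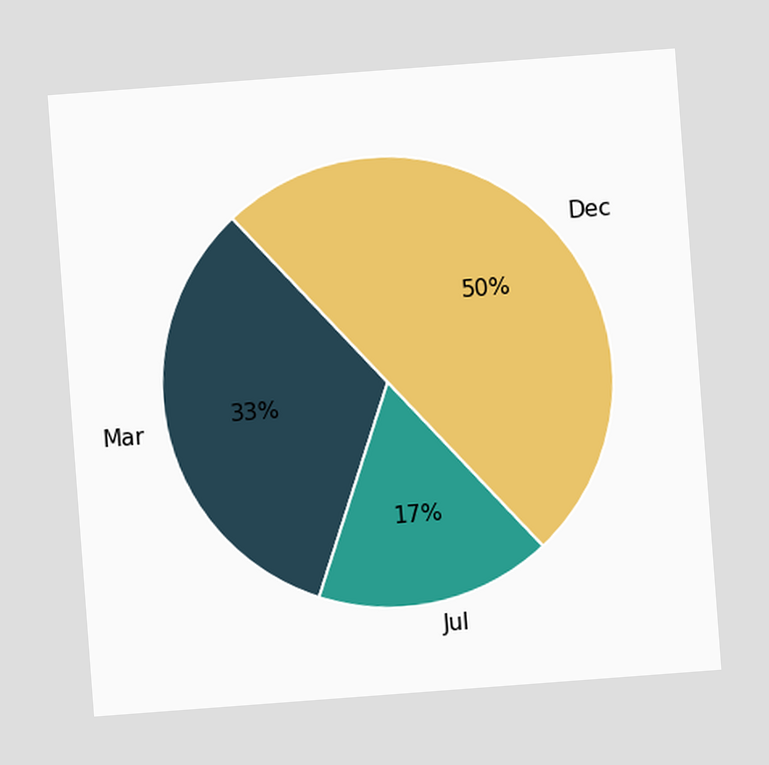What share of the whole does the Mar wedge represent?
The chart is tilted about 4° counter-clockwise. The Mar slice takes up 33% of the pie.

33%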